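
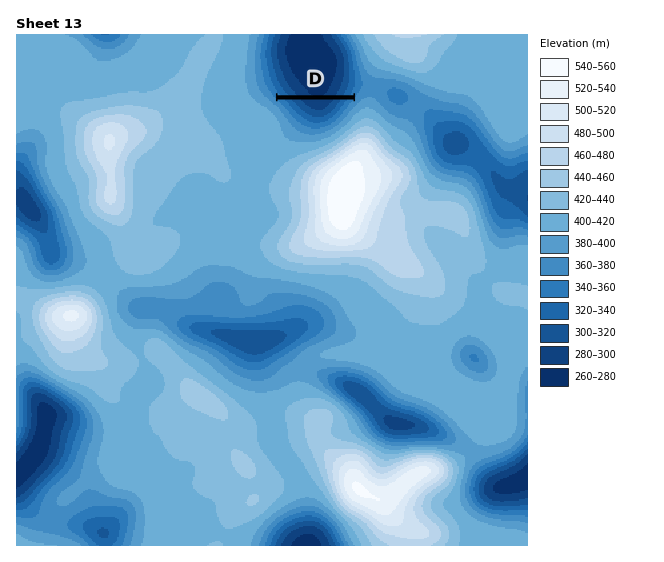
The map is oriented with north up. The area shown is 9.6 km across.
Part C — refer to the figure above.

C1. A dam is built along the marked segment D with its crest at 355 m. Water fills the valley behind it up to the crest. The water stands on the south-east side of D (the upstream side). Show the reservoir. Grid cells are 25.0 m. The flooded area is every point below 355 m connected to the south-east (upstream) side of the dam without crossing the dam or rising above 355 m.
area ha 45.7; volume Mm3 14.71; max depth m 72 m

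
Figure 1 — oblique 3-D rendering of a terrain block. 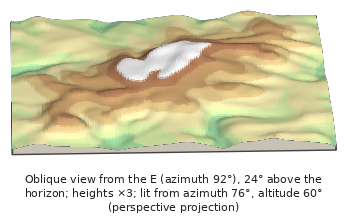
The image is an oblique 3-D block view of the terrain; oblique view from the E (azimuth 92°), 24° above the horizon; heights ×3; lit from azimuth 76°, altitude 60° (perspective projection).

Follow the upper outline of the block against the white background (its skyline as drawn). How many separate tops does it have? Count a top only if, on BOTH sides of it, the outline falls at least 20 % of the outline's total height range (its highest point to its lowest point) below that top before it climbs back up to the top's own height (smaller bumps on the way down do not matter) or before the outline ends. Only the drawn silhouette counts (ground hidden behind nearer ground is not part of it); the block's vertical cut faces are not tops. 0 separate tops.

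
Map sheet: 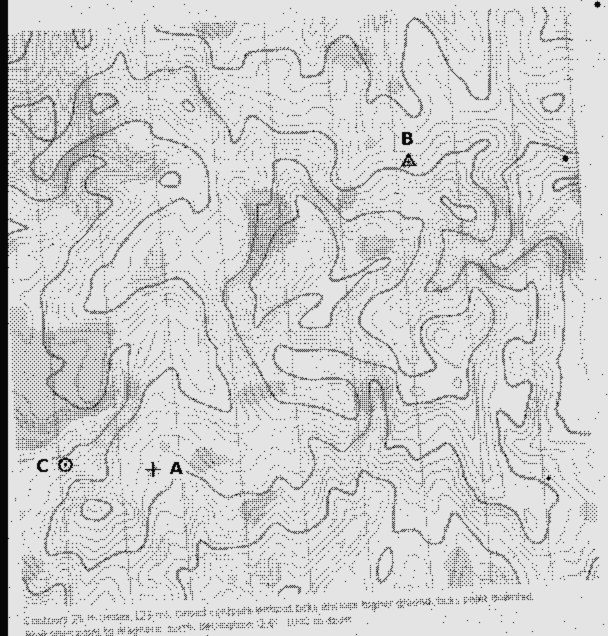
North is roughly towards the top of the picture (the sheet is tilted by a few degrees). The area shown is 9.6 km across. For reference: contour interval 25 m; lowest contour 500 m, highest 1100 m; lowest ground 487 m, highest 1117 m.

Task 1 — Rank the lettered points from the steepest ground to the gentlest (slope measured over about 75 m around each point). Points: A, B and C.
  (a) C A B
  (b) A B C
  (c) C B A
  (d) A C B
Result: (c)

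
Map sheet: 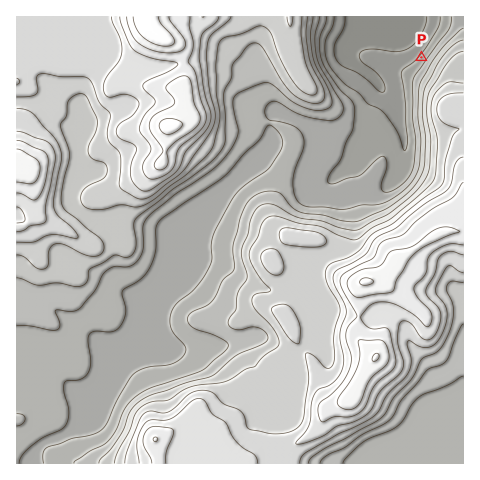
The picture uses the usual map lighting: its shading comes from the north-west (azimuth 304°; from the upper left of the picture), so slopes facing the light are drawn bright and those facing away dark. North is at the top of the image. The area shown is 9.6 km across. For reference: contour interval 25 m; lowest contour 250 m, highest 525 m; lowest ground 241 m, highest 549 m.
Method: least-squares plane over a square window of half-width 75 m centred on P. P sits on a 8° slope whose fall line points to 308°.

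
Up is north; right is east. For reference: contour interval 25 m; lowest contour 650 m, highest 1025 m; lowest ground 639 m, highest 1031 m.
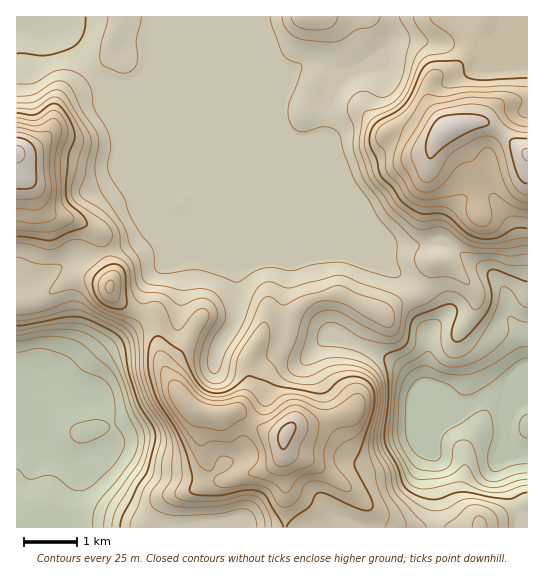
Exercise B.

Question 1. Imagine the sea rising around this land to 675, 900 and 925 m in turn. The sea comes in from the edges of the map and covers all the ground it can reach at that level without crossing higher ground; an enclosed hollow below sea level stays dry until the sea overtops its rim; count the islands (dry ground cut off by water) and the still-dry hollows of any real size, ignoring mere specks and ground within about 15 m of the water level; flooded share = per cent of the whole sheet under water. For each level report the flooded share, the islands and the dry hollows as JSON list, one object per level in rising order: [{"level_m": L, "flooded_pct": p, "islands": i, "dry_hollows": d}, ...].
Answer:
[{"level_m": 675, "flooded_pct": 12, "islands": 0, "dry_hollows": 0}, {"level_m": 900, "flooded_pct": 85, "islands": 2, "dry_hollows": 0}, {"level_m": 925, "flooded_pct": 89, "islands": 1, "dry_hollows": 0}]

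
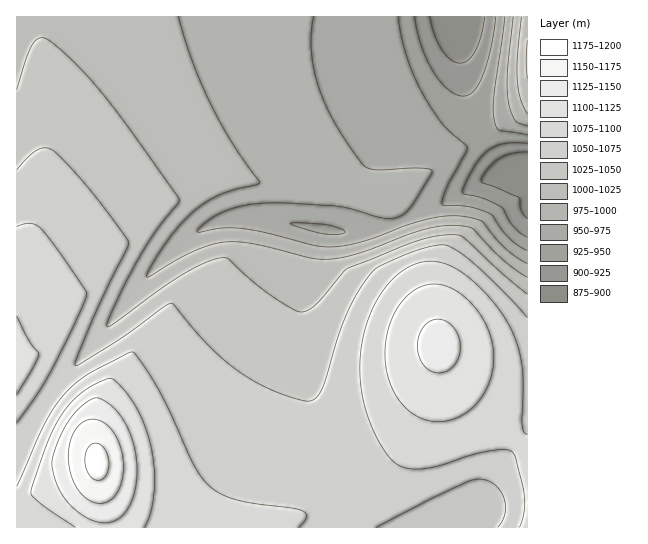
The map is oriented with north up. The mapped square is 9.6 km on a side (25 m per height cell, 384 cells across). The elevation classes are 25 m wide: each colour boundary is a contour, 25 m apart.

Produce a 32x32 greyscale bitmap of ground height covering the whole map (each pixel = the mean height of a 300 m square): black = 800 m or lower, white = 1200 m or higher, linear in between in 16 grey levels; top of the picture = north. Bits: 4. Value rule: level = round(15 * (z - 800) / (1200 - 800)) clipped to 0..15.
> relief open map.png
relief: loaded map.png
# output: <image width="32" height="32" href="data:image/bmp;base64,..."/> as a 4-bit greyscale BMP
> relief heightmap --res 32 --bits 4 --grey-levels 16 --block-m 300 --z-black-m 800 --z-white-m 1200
<image width="32" height="32" href="data:image/bmp;base64,Qk12AgAAAAAAAHYAAAAoAAAAIAAAACAAAAABAAQAAAAAAAACAAATCwAAEwsAABAAAAAAAAAAAAAAABEREQAiIiIAMzMzAERERABVVVUAZmZmAHd3dwCIiIgAmZmZAKqqqgC7u7sAzMzMAN3d3QDu7u4A////ALu8zMy7u6qqqqqqqZmZmZq7zN3cu7qqqqqqqqqpmZmavM3u3Lu6qqqqqqqqqqmZqqvN7ty7qqqqqqqqqqqqqqqrze7cu6qqqqqqqqqruqqqq83u3Luqqqqqqqqru7u7qqq93cy6qqqqqqqqq7u7u7qqrNzLuqqqqqmaqru7y7u6uqvMu6qqqqmZmaq7zMzLuruqq7uqqqmZmZmqu8zMy7q7qpqqqqqZmZmZqrvMzMu6u7qZqqqpmZmZmaq7zMzLuru6mZmqmZmZmZmau8zMy7q7u6mJmZmZmZiZmrvMzLupu7upiImZmZiIiZqrvMu6qbu6qpiImZmIiIiZqru7qpi7qqqYh4iYiIiIiJqqqpmHu6qqqYd3iIh3d3eImamYdqqqqpmYd3d3ZmZmZ3iIh2WqqqmZmId2ZmZmZndmd2ZUqqqZmZmId3d3d3d3dmVVRKqqmZmYiIiHd3d3d3dlRDOaqZmZiIiIh3d3d3d3ZlQzmZmZmYiIiHd3d3dmZmZVRJmZmZiIiId3d3d2ZmZmVVWZmZmIiIiHd3d3ZmZmZVVnmZmYiIiId3d3d2ZmZlVVZ5mZmIiIiHd3d3dmZmVVVWiJmYiIiId3d3d2ZmZlREVoiZiIiIiHd3d3dmZmZURFaIiIiIiIh3d3d3ZmZlRDNGiIiIiIiHd3d3d2ZmZUMzRn"/>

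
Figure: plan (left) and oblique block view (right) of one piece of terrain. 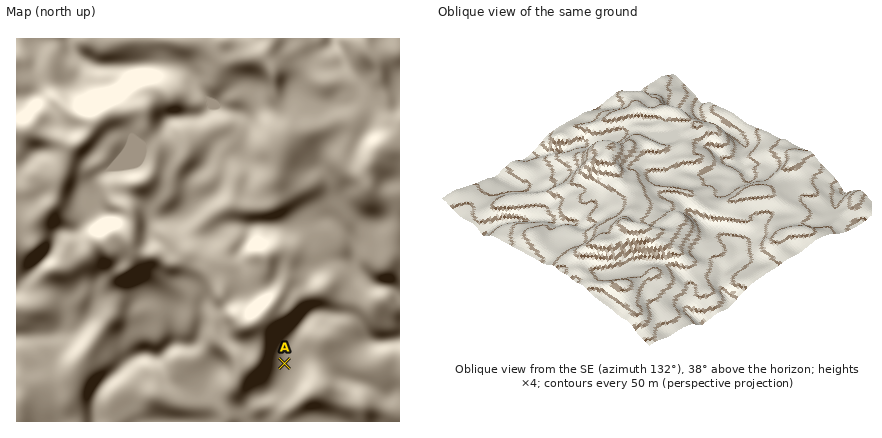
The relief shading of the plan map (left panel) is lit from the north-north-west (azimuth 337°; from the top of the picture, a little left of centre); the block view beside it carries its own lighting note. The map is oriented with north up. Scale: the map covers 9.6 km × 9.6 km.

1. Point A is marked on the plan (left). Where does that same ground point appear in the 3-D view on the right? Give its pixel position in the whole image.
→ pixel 622 269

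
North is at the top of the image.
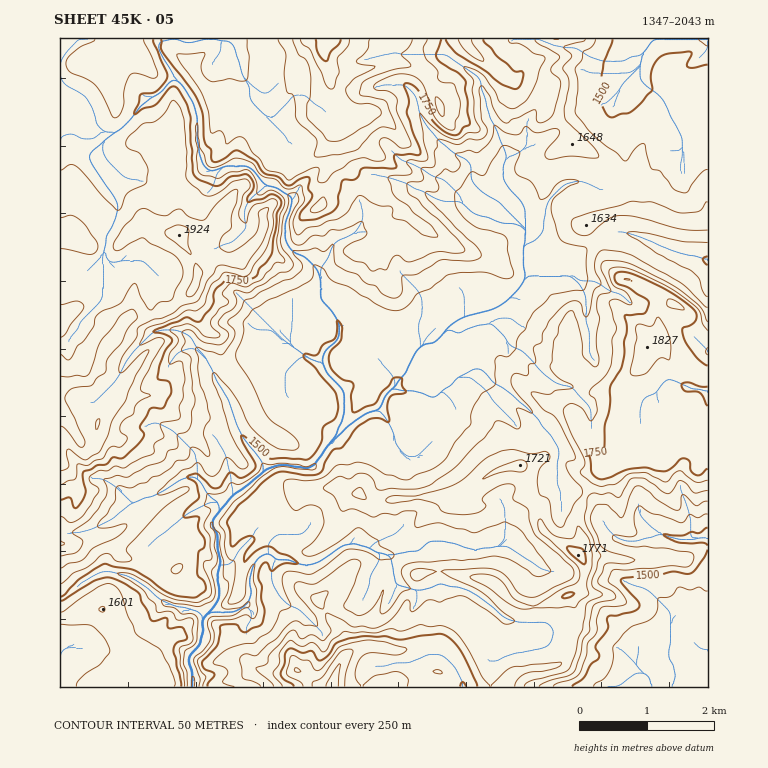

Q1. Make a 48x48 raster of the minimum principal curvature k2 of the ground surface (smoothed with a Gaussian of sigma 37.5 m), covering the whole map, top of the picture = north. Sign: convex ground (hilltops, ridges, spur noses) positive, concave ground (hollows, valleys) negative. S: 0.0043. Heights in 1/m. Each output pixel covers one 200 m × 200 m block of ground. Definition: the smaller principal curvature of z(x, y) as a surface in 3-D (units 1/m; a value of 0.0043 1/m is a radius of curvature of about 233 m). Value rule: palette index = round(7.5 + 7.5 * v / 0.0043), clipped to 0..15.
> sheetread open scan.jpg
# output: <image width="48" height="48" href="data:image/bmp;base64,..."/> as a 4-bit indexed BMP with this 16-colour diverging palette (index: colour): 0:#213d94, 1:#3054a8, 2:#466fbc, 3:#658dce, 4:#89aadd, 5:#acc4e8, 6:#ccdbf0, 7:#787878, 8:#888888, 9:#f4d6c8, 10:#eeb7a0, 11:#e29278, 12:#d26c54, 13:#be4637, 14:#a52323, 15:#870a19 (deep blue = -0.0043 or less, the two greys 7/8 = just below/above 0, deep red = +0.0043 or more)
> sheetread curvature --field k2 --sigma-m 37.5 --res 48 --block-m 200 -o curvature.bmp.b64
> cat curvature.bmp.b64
<image width="48" height="48" href="data:image/bmp;base64,Qk32BAAAAAAAAHYAAAAoAAAAMAAAADAAAAABAAQAAAAAAIAEAAATCwAAEwsAABAAAAAAAAAAlD0hAKhUMAC8b0YAzo1lAN2qiQDoxKwA8NvMAHh4eACIiIgAyNb0AKC37gB4kuIAVGzSADdGvgAjI6UAGQqHAFiIh3igJnZEM1aEV4dmdYR3MhI1Z3aGiGd3d3hwhld1WmKFVUVndmVXeIl1Z3d2eGd2eIdQJ3hWd3CHVWdmaEZ2VWd1Z3h3d2dnd3dZBGZmZGJWh2Z3lVd3d2dVVnd3d2Znd2dYCIVWVkNkQ1VlVod2ZmZ2ZmZ3d2h4d3QwAAEmZDVVZUZnaIdFZlV1NmZ3dyd4eFAmgGUoVYhmVzhHeFNmZnhld2Znd1BqgweHoiYWaGd3V1IzM0eFVUZjQzRmZ3YAAniHQFYlhkeIZlend3dmdlJGQ2ZVZWh0h3eIQUYSElJYdVRVVlVmZkWGSHd3lYhmZmd2gIRlh3dEV3ZWZWZnZGd2REZkRiJHh2Z4YGdnd2eGZmZ2Z3d2SFN1RnZFVWhUZ3dlYJh3d3Z2Z2Rnd3dnWFVjV1V3Vmh2VXd2Mih3d2Z2d4dWd2dnZmV0V0ZoNmd3RlRqJhBneHd4hHZWeHZWdnZVVkV1RnUSV2dBKDYGh1WGlmVmZmd2ZnVohkVzZ3FmZ3dnSDpAAAN2ZXZmV3Z4lmY3aHeWRyiEhnZlZ2YIiJBnd3d3dnhmV2NWV3dnd0d2Z3dVZnF4h4VGiGeHd2eHZkV0d3d3h3Z3VVRoZ1SHd3ZEaGd4d2Z1dVd0d3d3dnZ3d1d2d0d3d3hlVHh3d3hnRWd0Z3dndlVWhniHdld3d4hlh2Z3d3d1Z3dHd2ZnZnd1ZkZ3ZHh3d3dGeGd4d3dndlRWeGdVVlZ4N3NnVXd3d3SId3Z3h3dnVXeFZodXdnZ3UoYWJVZ3h2WId4dod3d2Z2hkd3h3dHZohClyR3V3d4ZXd3d3d3d2dnhkd3iHZnZmdhABZVV3d4hnd3d3d3d3d3hUdYeGVoZmeFiEZUVnd3dndmZ3d3d3dmhEZ2Vkgnd2V1dndYNWZ3Z3Zndnd3d3dlZFhCRocXd3Z2dohBRlZmZ2dpZnd3d2eHVFAmd1RHd3d3dmhjl2ZmV2d3R2ZmZ4Z3dUanVFdmZmZ3ZmZmlmdTV4eGd2Vnd3d3dWdVVmZGeEdWZnVmeGEVZIiHeHeHd3d3ZUZmZVZ4hkd2eXZ3RnCFZCV3d4hmd3d3aFRVVnd3Z3V4Z3V3J4B2ZnVnd4dWZ3d2eIZmeHeHZ3V3Z2V4B4MHl3V3h2Vnd3d2hnd4h3Z2d2d3d4ZIUEAEZ2Z3U0Znd3d2d2Znd3aHd3d3d1U3oAVSdWdkNlVmd3d3d2dnZ3aHdnd3d3AgAJd1R1RXUlSFZnd2Zmhnd3d3dmh3eHCGR3dmdnaCV1U2ZmZ3d3dXd3d2ZmeHeGBnV3dlaHZEljFkc2VFiGZnd3d3hWNYeGCHd3ZXd3dmZQl3UnSEZ2Z3d3d4hYgmeFF3h3Zod3iWUXh2B3VoVmd3d3d4ZnhjSQZ3d3dnZ1V3cXiXB4dYdnd3d3iGZ3dXMid3d3dmd1MTJGeFF4dphnd3d3eHh4d4cXd3d3dlZ2d2VnZQV3hkRXd3eHeHiHd4F4d3d3ZldVVWZlMndneIdmd3eIdXd3d1JUVnd3ZmiGd3h3OGVlUxNWZ4ZkVA=="/>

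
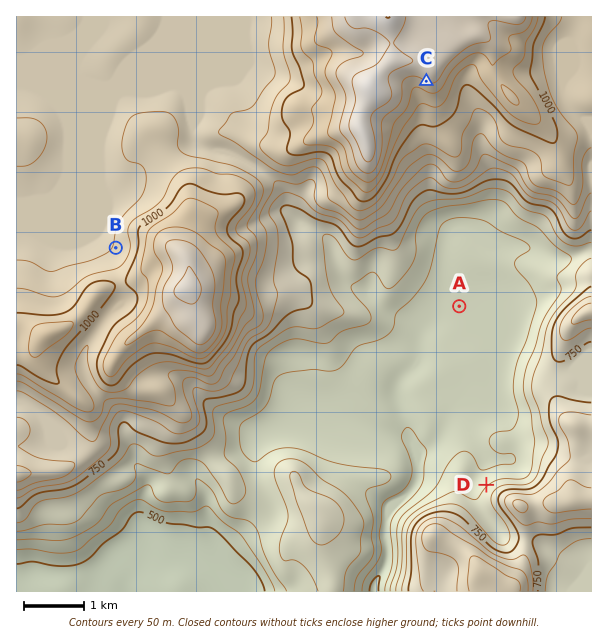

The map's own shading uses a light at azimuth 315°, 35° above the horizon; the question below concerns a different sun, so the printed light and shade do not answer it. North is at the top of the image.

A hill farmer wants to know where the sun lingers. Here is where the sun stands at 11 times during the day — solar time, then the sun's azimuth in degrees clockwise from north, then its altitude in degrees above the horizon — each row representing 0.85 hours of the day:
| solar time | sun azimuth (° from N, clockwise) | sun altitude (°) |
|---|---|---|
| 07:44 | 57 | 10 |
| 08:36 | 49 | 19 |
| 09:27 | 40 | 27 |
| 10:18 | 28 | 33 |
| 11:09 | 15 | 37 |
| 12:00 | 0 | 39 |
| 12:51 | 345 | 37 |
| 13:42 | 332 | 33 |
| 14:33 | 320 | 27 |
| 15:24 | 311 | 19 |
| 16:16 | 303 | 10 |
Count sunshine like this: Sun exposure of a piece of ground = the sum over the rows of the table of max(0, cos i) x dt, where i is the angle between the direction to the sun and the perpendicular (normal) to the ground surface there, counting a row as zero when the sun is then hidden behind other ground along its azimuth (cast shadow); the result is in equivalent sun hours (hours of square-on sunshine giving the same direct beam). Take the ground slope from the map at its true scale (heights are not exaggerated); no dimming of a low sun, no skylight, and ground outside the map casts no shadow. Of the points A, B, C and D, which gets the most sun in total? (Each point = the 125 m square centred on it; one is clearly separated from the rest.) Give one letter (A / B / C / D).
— D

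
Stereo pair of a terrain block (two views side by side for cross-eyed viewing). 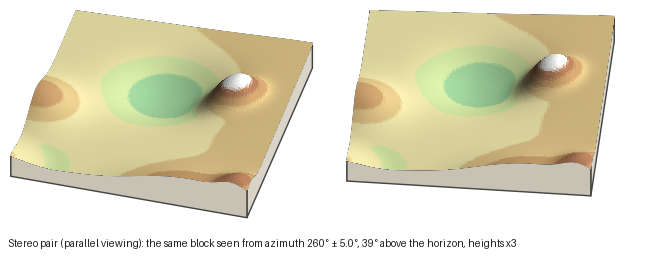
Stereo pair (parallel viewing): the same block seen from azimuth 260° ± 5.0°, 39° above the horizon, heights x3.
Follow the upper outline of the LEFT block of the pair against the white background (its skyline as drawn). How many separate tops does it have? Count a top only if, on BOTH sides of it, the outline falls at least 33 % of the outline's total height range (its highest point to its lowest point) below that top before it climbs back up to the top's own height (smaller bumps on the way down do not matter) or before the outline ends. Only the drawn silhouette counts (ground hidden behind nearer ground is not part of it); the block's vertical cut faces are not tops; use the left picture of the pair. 0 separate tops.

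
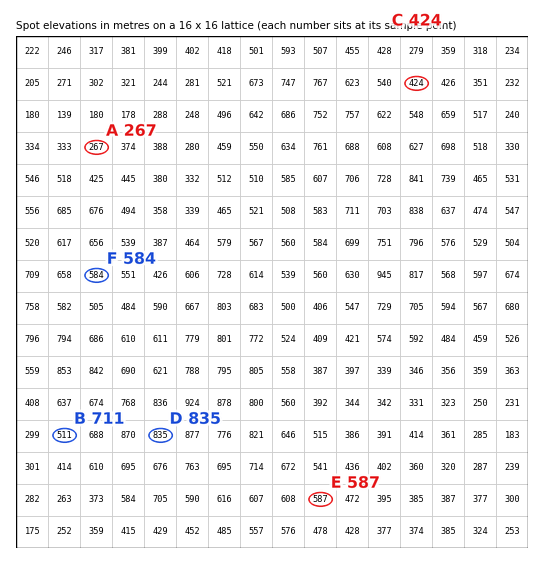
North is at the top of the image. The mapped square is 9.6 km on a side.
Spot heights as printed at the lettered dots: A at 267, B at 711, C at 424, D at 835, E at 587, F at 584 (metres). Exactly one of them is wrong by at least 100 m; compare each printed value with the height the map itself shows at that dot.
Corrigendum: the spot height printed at B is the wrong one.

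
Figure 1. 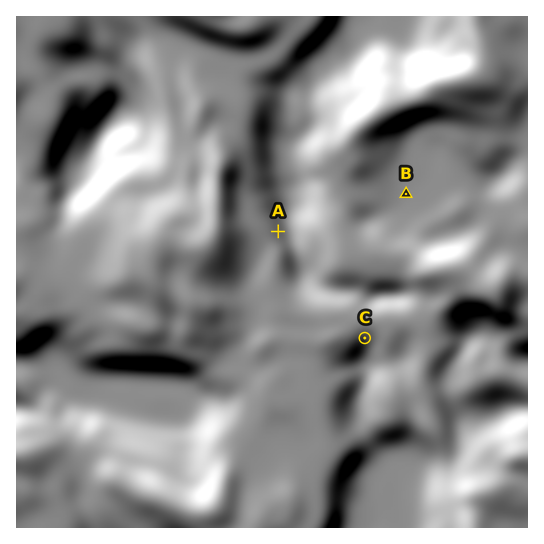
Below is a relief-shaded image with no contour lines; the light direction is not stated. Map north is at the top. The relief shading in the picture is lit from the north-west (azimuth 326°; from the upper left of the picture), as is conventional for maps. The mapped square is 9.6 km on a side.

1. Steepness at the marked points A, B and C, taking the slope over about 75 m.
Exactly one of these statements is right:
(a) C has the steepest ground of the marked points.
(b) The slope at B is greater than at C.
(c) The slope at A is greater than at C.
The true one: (c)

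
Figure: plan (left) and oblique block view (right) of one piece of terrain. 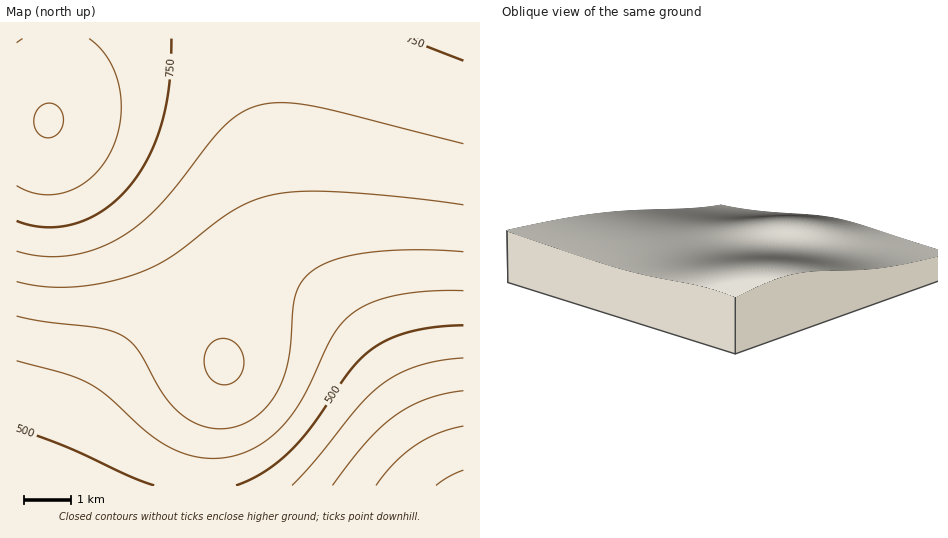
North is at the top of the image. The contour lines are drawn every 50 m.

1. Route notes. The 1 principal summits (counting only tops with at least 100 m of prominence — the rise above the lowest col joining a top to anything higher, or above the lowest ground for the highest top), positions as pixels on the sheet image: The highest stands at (48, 120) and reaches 853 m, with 566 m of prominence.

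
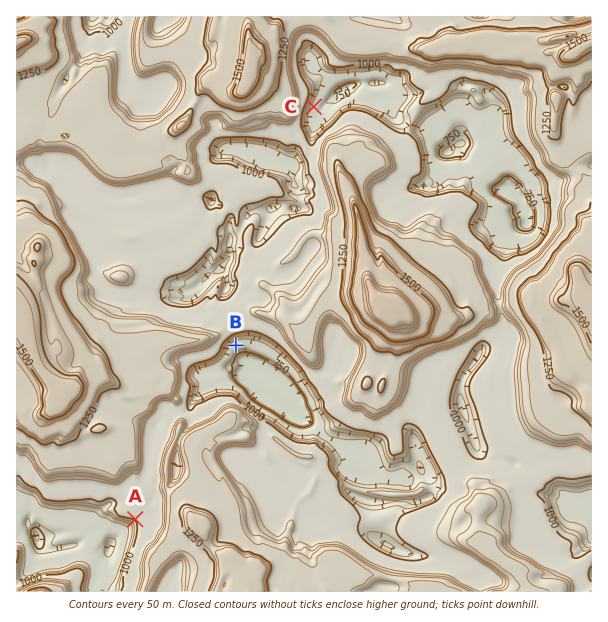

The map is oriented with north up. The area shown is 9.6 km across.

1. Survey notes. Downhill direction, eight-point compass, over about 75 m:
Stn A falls SW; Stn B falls SE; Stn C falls SE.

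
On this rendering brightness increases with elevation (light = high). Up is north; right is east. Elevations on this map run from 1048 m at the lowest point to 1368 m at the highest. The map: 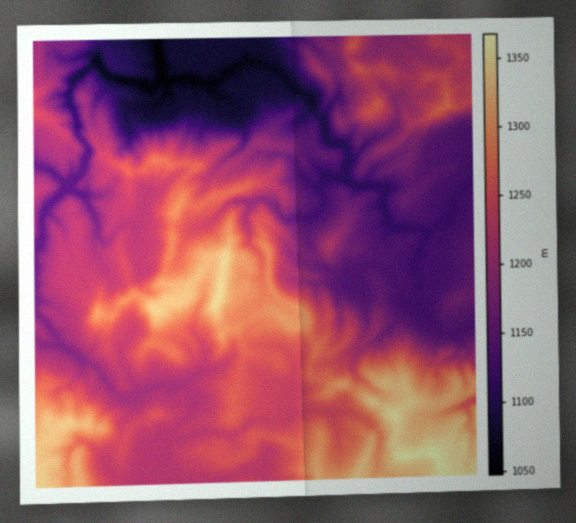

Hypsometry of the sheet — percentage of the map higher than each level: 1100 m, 92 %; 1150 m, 76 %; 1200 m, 60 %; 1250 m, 29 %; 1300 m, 10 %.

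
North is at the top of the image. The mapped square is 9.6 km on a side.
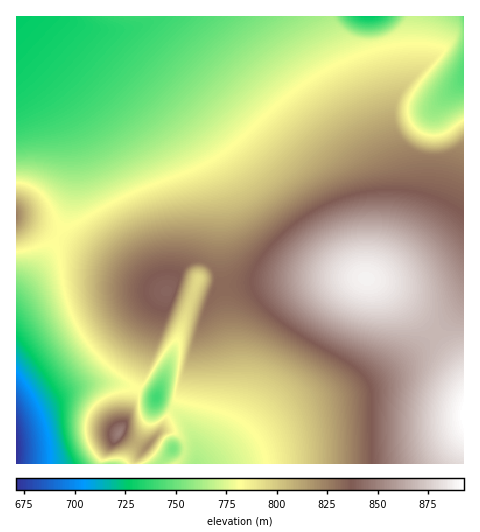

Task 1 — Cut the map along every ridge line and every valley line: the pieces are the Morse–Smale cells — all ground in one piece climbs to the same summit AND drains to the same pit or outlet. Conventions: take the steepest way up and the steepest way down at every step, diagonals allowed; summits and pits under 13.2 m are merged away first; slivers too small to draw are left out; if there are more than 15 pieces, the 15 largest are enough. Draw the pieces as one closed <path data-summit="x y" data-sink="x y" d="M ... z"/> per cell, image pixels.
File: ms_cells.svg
<path data-summit="367 278" data-sink="17 17" d="M330 16l-179 0-2 5-6 4-23 5-19 0-28-6 64 56 27 28 19 22 17 25 11 21 8 28 2 66 3 17 88-9 55 0 5-5 9-20 12-42 2-18-1-21-60-141z"/><path data-summit="463 414" data-sink="17 17" d="M150 16l-134 1 0 46 26 26 14 19 10 21 6 21 0 45-13 41 102 54 6 1 11-20 9-9 6-2 9 0 11 6 6 11-1 9 5 1-4-83-8-28-11-21-17-25-19-22-83-79-11-8 24 8 26 1 23-5 6-4z"/><path data-summit="367 278" data-sink="173 449" d="M361 277l-66 3-70 6-1 1 3 39 7 36 0 26-7 26-14 25-14 15-2 10 14 0 10-5 55-38 30-17 42-12 27-13 25-17 35-28-43-42-21-12z"/><path data-summit="367 278" data-sink="463 74" d="M463 16l-51 1 0 37 2 20-18 22-4 13 0 20 12 43 0 21-6 30-10 25-10 19-10 11 30 19 37 36 29-28z"/><path data-summit="463 414" data-sink="17 451" d="M59 235l-19 30-24 28 1 122 54-27 17-4 21-2 28 6 11-28 19-68-30-14z"/><path data-summit="463 414" data-sink="173 449" d="M435 334l-35 28-25 17-27 13-42 12-21 11-55 39-18 9 251 1 1-95z"/><path data-summit="119 433" data-sink="17 451" d="M109 382l-21 2-17 4-35 19-18 7-2 2 0 47 118 1 4-9 8-7-24-13-2-4 7-13 10-29z"/><path data-summit="17 215" data-sink="17 17" d="M17 64l-1 153 43 18 9-25 5-23 0-29-2-14-8-24-10-16-11-15z"/><path data-summit="367 278" data-sink="369 17" d="M411 16l-80 1 3 14 60 141 1 21-3 24-11 36-9 21 9-12 14-32 9-37 0-21-12-43 0-20 4-13 18-22z"/><path data-summit="463 414" data-sink="173 449" d="M223 287l-6 0-5 10-33 99-7 13 13 12 8 14 4 24 2-5 21-26 7-14 7-26 0-26-6-28z"/><path data-summit="463 414" data-sink="157 397" d="M175 290l-7 0-3 3-14 55-14 40 17 7 4 6 14 8 7-13 31-91-1-3z"/><path data-summit="119 433" data-sink="157 397" d="M138 388l-18 45 26 15 15-17 11-21-14-9-4-6z"/><path data-summit="17 215" data-sink="17 451" d="M17 218l0 74 23-27 18-28-9-6z"/><path data-summit="119 433" data-sink="173 449" d="M173 409l-12 22-23 24-2 9 24 0 13-15 15 3 9 8 0-13-4-12-8-14z"/><path data-summit="463 414" data-sink="17 451" d="M202 260l-15 2-9 9-9 19 41 12 9-18 0-7-6-11z"/>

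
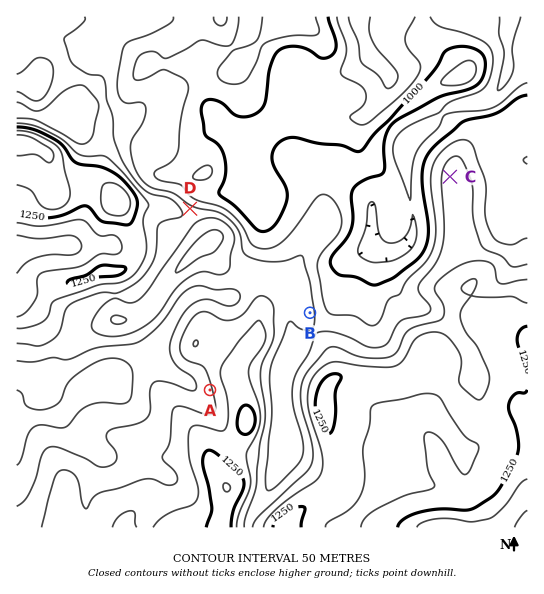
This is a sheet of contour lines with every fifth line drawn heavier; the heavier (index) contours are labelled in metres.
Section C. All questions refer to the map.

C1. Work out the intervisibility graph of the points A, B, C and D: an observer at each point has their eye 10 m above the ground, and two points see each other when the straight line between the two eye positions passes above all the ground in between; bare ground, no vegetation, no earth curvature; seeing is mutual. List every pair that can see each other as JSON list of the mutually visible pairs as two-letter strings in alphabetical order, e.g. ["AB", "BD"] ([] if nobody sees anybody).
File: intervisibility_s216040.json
["BC", "CD"]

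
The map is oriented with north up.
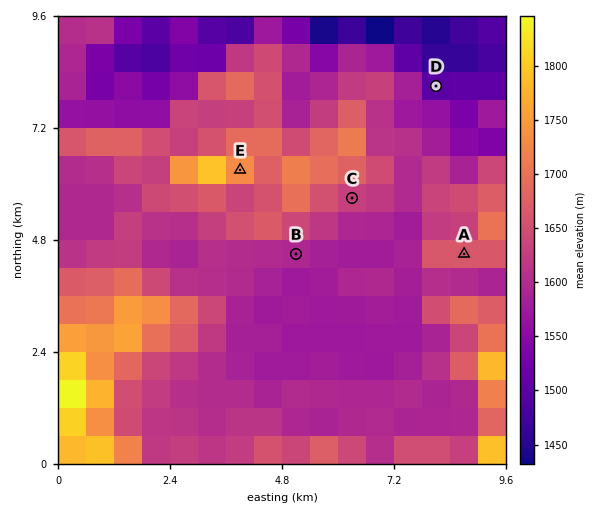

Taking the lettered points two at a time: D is below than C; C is above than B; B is below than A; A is below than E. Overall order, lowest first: D B C A E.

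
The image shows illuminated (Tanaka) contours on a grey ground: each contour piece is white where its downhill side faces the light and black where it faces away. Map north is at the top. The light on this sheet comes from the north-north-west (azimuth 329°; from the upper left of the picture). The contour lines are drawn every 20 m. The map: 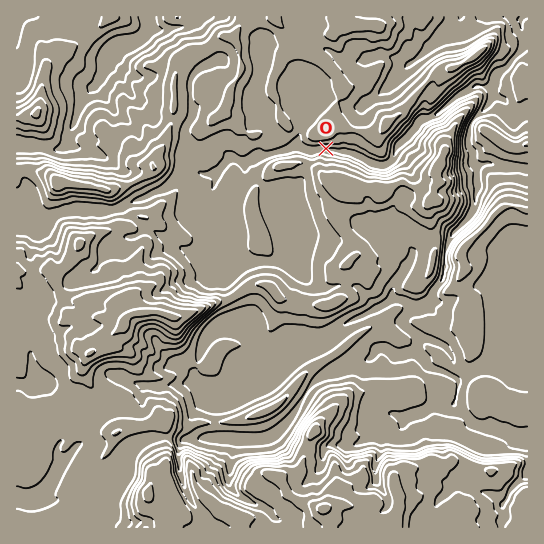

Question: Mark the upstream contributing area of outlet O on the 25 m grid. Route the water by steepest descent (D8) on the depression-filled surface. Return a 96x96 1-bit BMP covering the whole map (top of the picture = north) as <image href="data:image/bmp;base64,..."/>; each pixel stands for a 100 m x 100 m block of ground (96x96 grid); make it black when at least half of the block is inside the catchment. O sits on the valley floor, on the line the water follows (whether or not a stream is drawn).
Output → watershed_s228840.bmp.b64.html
<image width="96" height="96" href="data:image/bmp;base64,Qk2+BAAAAAAAAD4AAAAoAAAAYAAAAGAAAAABAAEAAAAAAIAEAAATCwAAEwsAAAIAAAAAAAAA////AAAAAAAAAAAAAAAAAAAAAAAAAAAAAAAAAAAAAAAAAAAAAAAAAAAAAAAAAAAAAAAAAAAAAAAAAAAAAAAAAAAAAAAAAAAAAAAAAAAAAAAAAAAAAAAAAAAAAAAAAAAAAAAAAAAAAAAAAAAAAAAAAAAAAAAAAAAAAAAAAAAAAAAAAAAAAAAAAAAAAAAAAAAAAAAAAAAAAAAAAAAAAAAAAAAAAAAAAAAAAAAAAAAAAAAAAAAAAAAAAAAAAAAAAAAAAAAAAAAAAAAAAAAAAAAAAAAAAAAAAAAAAAAAAAAAAAAAAAAAAAAAAAAAAAAAAAAAAAAAAAAAAAAAAAAAAAAAAAAAAAAAAAAAAAAAAAAAAAAAAAAAAAAAAAAAAAAAAAAAAAAAAAAAAAAAAAAAAAAAAAAAAAAAAAAAAAAAAAAAAAAAAAAAAAAAAAAAAAAAAAAAAAAAAAAAAAAAAAAAAAAAAAAAAAAAAAAAAAAAAAAAAAAAAAAAAAAAAAAAAAAAAAAAAAAAAAAAAAAAAAAAAAAAAAAAAAAAAAAAAAAAAAAAAAAAAAAAAAAAAAAAAAAAAAAAAAAAAAAAAAAAAAAAAAAAAAAAAAAAAAAAAAAAAAAAAAAAAAAAAAAAAAAAAAAAAAAAAAAAAAAAAAAAAAf/gAAAAAAAAAAAAAf/8AAAAAAAAAAAH////gAf8AAAAAAAf////4B//AAAAAAA/////8D//AAAAAAA//////H//AAAAAAB/////////AAAAAAB/////////AAAAAB9/////////AAAAAD//////////AAAAAD//////////gAAAAD//////////wAAAAD//////////wAAAAD//////////gAAAAD//////////gAAAAD//////////AAAAAD/////////+AAAAAD/////////8AAAAAD/////////8AAAAAD/////////8AAAAAD/////////8AAAAAD/////////8AAAAAD/////////+AAAAAD//z//////+AAAAAD/4Af/////+AAAAAD+AAH/////wAAAAAD8AAB/////gAAAAADAAAA/////gAAAAAAAAAA/////gAAAAAAAAAA/////wAAAAAAAAAAf////wAAAAAAAAAAP////wAAAAAAAAAAP////wAAAAAAAAAAP////wAAAAAAAAAAH////wAAAAAAAAAAH////4AAAAAAAAAAH////4AAAAAAAAAAH////8AAAAAAAAAAH////8AAAAAAAAAAD////8AAAAAAAAAAD////+AAAAAAAAAAD////+AAAAAAAAAAD////+AAAAAAAAAAD////+AAAAAAAAAAD////8AAAAAAAAAAD////8AAAAAAAAAAD////4AAAAAAAAAAB////wAAAAAAAAAAB////AAAAAAAAAAAAP//8AAAAAAAAAAAAD//gAAAAAAAAAAAAB//gAAAAAAAAAAAAAH/gAAAAAAAAAAAAAD/AAAAAAAAAAAAAAD+AAAAAAAAAAAAAAB8AAAAAAAA="/>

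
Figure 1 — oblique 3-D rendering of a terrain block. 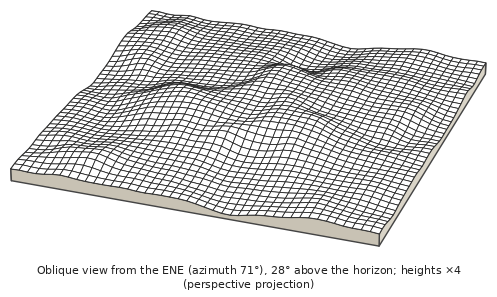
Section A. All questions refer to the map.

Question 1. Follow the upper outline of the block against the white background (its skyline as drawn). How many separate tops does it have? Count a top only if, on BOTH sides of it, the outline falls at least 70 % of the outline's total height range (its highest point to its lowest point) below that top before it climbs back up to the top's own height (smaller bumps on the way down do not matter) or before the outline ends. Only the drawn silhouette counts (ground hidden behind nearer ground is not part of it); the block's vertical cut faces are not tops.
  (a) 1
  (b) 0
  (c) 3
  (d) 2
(b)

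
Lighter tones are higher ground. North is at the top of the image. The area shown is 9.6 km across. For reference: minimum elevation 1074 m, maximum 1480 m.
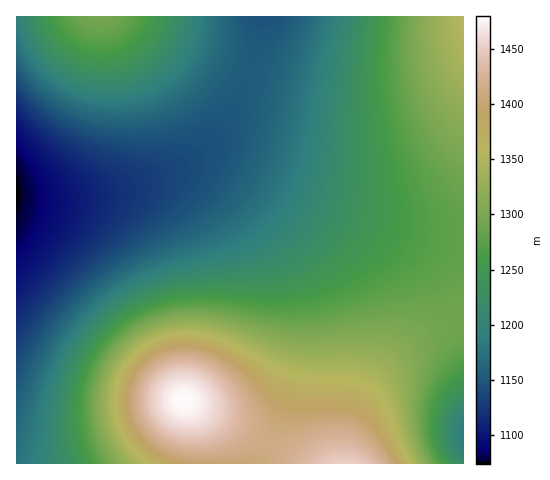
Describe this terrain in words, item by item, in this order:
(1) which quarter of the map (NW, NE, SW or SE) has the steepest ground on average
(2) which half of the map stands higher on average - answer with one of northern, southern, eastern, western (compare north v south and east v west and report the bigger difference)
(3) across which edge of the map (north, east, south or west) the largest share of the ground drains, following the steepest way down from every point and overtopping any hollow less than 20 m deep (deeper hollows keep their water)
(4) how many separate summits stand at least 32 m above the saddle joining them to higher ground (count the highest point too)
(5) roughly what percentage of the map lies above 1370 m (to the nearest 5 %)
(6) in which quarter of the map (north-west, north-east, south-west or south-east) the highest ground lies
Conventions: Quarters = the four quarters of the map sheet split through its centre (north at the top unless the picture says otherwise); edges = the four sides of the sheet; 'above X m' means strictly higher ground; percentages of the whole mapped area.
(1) The steepest ground, on average, is in the south-west quarter.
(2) Taken as a whole, the southern half is higher than the northern.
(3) Most of the ground drains across the western edge.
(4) There are 4 summits with 32 m or more of prominence.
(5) Ground above 1370 m makes up about 15 % of the sheet.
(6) The highest ground is in the south-west quarter.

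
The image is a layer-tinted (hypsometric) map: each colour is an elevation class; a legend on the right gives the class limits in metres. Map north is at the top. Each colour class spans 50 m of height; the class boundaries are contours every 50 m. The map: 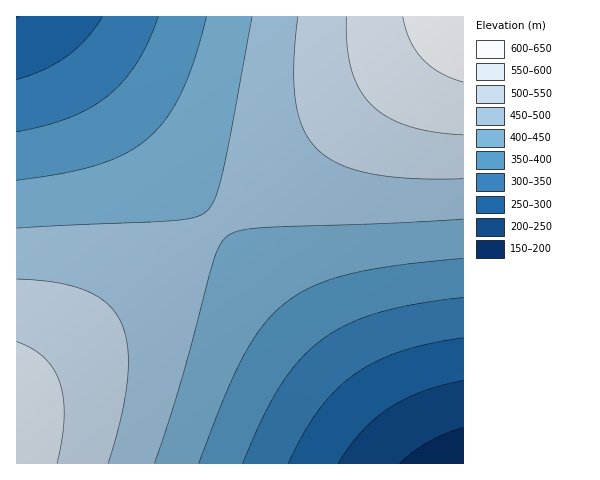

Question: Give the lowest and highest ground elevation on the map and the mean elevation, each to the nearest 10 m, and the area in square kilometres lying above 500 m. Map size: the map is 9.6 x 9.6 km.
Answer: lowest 170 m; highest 640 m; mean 430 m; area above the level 20.3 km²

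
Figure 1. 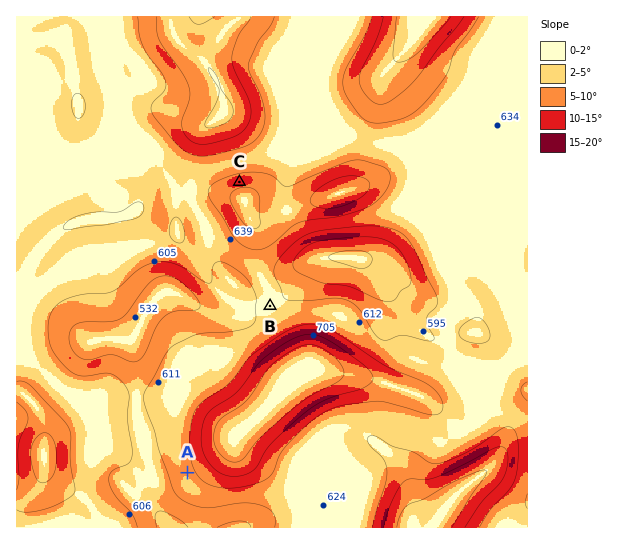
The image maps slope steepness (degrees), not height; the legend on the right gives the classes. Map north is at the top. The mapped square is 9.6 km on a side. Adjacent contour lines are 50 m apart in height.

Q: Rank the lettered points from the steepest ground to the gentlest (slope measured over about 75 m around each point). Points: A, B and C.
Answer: C A B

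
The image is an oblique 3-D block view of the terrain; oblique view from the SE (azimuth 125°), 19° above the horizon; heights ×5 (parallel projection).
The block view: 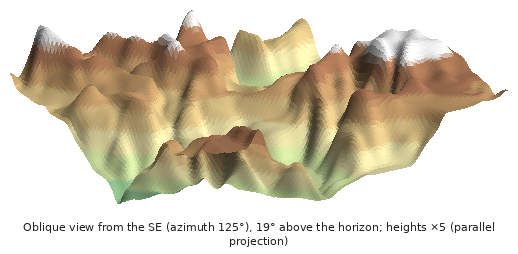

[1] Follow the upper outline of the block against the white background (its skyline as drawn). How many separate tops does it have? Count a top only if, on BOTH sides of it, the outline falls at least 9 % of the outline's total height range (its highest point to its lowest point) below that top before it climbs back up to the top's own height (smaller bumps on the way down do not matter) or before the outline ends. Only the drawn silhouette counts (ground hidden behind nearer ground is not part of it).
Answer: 7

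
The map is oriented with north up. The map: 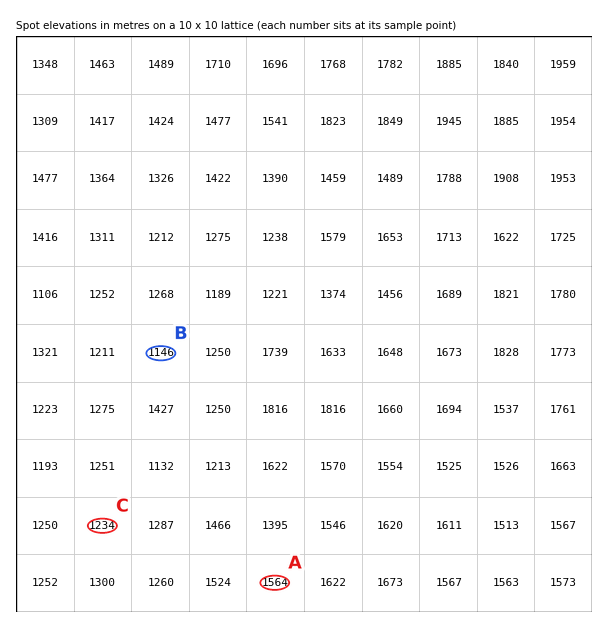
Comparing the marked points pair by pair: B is lower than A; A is higher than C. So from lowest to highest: B C A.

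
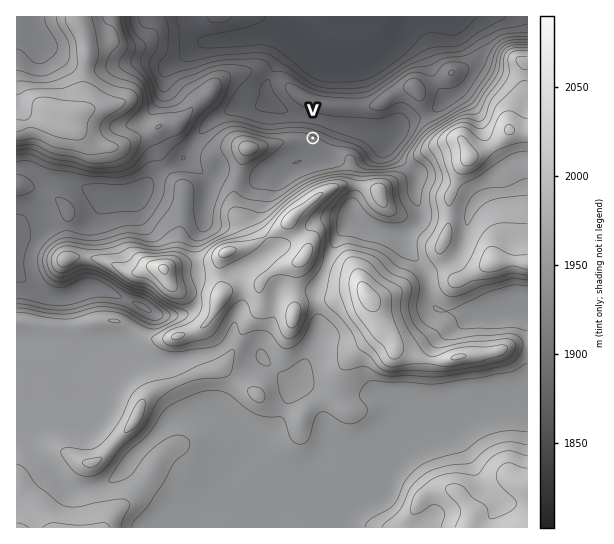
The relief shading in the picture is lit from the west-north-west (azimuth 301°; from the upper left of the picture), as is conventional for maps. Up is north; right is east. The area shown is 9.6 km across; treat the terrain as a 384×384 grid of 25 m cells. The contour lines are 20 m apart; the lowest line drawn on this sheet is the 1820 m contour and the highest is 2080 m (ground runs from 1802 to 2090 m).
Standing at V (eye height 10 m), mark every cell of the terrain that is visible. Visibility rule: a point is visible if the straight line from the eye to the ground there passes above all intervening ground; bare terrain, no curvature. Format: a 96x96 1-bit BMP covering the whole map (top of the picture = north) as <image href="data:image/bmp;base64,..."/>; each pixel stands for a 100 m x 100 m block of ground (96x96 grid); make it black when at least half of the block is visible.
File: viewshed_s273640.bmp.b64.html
<image width="96" height="96" href="data:image/bmp;base64,Qk2+BAAAAAAAAD4AAAAoAAAAYAAAAGAAAAABAAEAAAAAAIAEAAATCwAAEwsAAAIAAAAAAAAA////AAAAAAAAAAAAAAAAAAAAAAAAAAAAAAAAAAAAAAAAAAAAAAAAAAAAAAAAAAAAAAAAAAAAAAAAAAAAAAAAAAAAAAAAAAAAAAAAAAAAAAAAAAAAAAAAAAAAAAAAAAAAAAAAAAAAAAAAAAAAAAAAAAAAAAAAAAAAAAAAAAAAAAAAAAAAAAAAAAAAAAAAAAAAAAAAAAAAAAAAAAAAAAAAAAAAAAAAAAAAAAAAAAAAAAAAAAAAAAAAAAAAAAAAAAAAAAAAAAAAAAAAAAAAAAAAAAAAAAAAAAAAAAAAAAAAAAAAAAAAAAAAAAAAAAAAAAAAAAAAAAAAAAAAAAAAAAAAAAAAAAAAAAAAAAAAAAAAAAAAAAAAAAAAAAAAAAAAAAAAAAAAAAAAAAAAAAAAAAAAAAAAAAAAAAAAAAAAAAAAAAAAAAAAAAAAAAAAAAAAAAAAAAAAAAAAAAAAAAAAAAAAAAAAAAAAAAAAAAAAAAAAAAAAAAAAAAAAAAAAAAAAAAAAAAAAAAAAAAAAAAAAAAAAAAAAAAAAAAAAAAAAAAAAAAAAAAAAAAAAAAAAAAAAAAAAAAAAAAAAAAAAAAAAAAAAAAAAAAAAAAAAAAAAAAAAAAAAAAAAAAAAAAAAAAAAAAAAAAAAAAAAAAAAAAAAAAAAAAAAAAAAAAAAAAAAAAAAAAAAAAAAAAAAAAAAAAAAAAAAAAAAAAAAAAAAAAAAAAAAAAAAAAAAAAAGAAAAAAAAAAAAAAAGAAAAAAAAAAAAAAAHAAAAAAAAAAAAAAAPAAAAAAAAAAAAAAA/AAAAAAAAAAAAcOD/AAAAAAAAAAAAf+P/AAAAAAAAAAAAAC/8B8AAAAAAAAAAAAQAB/gAAAAAAAAAAAAAAPwAAAAAAAAAAAAAAD4AAAAAAAAAAAAAAB4AAAAAAAAAAAAAAB8AAAAAAAAAAAAAAD/AAAAAAAAAAAAAAH/wAAAAAAAAAAAAAP/4AAAAAAAAAAAAAP/8AAABgAAAAAAAAP//AAABgAAAAAAAAH//wCADwAAAAAAAAH//+HgHwAAAAAAAAD////wHwAAAAAAAAD////8P4AAAAAAAAB///wPf8AAAAAAAAA///gH/8AAAAAAAAA///gH/+AAAAAAAAA///gP/8AAAAAAAAA///gf/8AAAAAAAAB//////4AAAAAAAAB8/////4AAADAAAADgH////4AAAH8AHAGAB////4AAAD/gDwAAH////8AAAD/wB/wA/////8HAAB/8Af//////4//AAA/8AP//////wP/AAAQ+AH//+AD/wH/AAAAeAD//8AB/wB/gAAAcAB//wAA/gA/wAAAcAB//AAAfAAfwABwYAA/+AAAPAAP4AB/gAAf8AAAGAAP4AB+AAAB8AAACAAH4AB+AAAAMAAAAAAH4AB/AAAAAAAAAgADwAB/gAAAAAAAAYADgAB/gAAAAAAAAYABAAB/gAAAAAAAAcAAAAB7gAAAAAAAAeAAAADzgAAAAAAAAfgAAADzgAAPgA4AA/8AAAD7wAD/4H+Hx//AA="/>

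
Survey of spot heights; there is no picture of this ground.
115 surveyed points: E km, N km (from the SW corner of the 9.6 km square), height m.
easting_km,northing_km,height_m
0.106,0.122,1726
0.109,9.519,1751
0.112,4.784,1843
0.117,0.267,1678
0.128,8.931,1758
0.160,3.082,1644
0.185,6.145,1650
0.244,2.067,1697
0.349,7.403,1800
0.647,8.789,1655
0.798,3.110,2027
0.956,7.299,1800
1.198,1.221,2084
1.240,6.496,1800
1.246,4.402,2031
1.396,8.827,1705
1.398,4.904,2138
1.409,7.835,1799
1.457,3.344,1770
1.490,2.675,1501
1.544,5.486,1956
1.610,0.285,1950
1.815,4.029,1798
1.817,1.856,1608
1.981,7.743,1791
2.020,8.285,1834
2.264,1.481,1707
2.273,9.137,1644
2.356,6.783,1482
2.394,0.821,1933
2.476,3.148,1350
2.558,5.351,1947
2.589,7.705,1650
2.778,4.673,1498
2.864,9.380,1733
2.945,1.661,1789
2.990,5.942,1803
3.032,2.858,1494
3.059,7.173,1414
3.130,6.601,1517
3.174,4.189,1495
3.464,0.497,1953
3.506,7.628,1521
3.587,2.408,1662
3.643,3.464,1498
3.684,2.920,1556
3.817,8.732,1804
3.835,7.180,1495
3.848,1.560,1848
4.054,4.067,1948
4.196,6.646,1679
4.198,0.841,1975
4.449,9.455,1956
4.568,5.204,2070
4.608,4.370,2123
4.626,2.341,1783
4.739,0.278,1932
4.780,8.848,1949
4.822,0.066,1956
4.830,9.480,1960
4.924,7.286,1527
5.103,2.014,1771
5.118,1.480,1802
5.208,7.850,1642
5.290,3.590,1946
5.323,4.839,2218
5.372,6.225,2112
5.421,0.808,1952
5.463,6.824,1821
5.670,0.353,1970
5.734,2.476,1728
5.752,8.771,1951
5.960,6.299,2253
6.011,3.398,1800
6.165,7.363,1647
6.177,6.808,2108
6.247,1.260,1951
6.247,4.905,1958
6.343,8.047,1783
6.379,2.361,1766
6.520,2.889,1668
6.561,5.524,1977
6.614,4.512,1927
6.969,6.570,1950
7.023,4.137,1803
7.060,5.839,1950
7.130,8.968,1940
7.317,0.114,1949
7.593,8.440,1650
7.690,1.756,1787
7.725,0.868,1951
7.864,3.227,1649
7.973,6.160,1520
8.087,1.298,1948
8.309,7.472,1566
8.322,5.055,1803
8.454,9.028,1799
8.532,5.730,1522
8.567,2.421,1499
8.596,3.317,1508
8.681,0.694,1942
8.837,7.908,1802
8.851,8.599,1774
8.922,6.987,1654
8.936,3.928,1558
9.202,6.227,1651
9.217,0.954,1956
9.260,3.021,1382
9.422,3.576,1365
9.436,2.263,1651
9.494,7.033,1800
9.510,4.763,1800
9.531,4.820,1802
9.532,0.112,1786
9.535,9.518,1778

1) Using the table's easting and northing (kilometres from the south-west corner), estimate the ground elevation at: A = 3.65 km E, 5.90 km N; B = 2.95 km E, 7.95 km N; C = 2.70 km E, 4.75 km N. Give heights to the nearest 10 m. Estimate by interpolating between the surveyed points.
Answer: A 1790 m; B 1630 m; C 1530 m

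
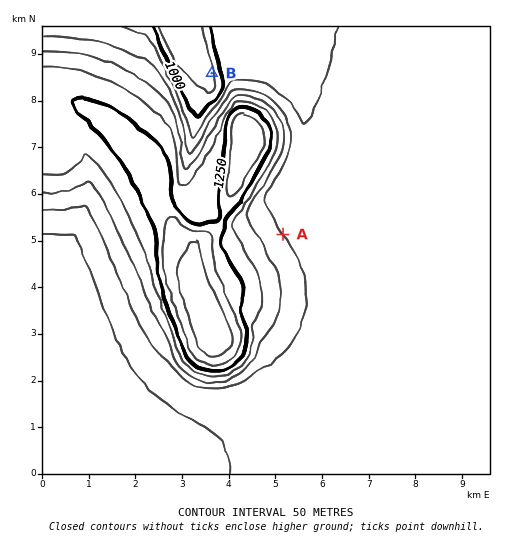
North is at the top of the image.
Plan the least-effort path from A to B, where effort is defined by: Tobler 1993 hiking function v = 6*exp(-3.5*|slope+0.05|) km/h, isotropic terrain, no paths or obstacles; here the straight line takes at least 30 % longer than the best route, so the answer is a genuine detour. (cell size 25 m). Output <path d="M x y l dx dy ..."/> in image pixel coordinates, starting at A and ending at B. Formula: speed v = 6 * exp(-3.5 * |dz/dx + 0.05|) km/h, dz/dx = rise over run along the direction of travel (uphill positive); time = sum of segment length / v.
<path d="M283 234l0-58 7-14 0-35-11-21-14-14-25-13-3 0-2-1-10 0-10-5-3 0"/>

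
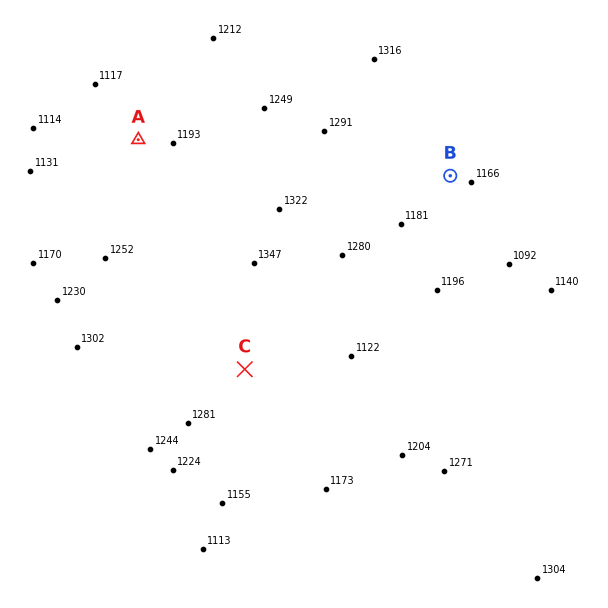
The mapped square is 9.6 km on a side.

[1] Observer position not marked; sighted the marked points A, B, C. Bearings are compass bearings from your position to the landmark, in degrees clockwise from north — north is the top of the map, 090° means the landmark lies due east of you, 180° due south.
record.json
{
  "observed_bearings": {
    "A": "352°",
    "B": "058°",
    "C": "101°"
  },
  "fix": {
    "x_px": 168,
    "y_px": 353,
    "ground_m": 1290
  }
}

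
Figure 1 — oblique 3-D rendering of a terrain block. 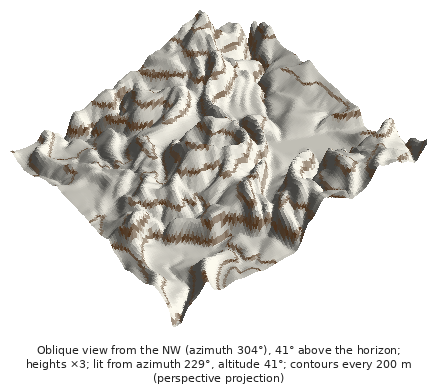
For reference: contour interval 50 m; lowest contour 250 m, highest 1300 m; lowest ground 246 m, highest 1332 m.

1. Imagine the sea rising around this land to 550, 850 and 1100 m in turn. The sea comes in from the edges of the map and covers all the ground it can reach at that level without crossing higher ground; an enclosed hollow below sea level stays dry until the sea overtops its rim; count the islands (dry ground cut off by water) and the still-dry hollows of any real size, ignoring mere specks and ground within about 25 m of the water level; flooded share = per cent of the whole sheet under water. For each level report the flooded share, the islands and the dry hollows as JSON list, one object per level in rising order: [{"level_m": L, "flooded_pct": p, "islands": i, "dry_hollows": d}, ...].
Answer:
[{"level_m": 550, "flooded_pct": 14, "islands": 0, "dry_hollows": 0}, {"level_m": 850, "flooded_pct": 71, "islands": 2, "dry_hollows": 0}, {"level_m": 1100, "flooded_pct": 92, "islands": 2, "dry_hollows": 0}]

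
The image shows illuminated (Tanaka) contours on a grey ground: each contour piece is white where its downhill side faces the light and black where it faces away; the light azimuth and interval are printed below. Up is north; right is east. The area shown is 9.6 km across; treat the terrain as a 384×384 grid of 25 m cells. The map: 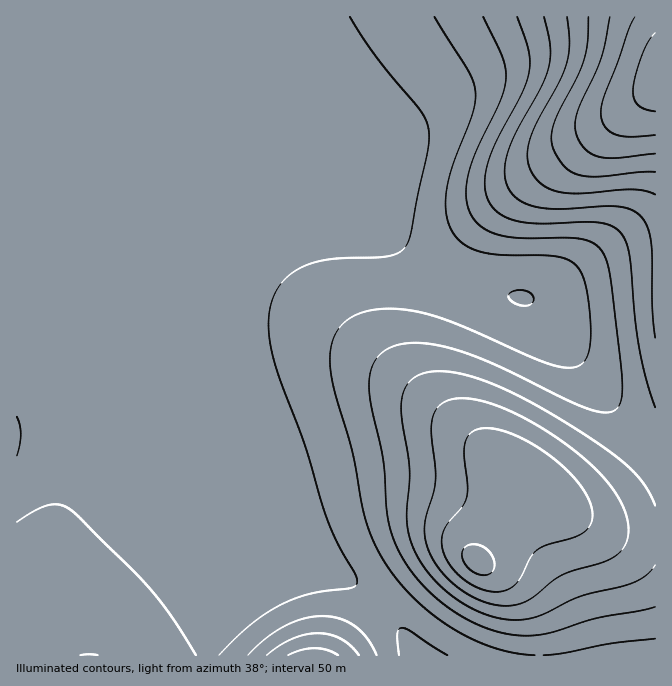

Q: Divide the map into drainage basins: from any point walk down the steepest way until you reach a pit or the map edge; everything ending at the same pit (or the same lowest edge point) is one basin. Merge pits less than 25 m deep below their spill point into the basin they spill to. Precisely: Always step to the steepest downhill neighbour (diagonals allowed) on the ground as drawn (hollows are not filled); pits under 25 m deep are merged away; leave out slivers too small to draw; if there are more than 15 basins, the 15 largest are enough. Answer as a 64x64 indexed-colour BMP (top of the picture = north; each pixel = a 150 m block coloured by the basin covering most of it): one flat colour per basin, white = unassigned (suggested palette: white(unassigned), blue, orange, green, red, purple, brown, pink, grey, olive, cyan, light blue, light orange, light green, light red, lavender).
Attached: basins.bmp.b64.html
<image width="64" height="64" href="data:image/bmp;base64,Qk12CAAAAAAAAHYAAAAoAAAAQAAAAEAAAAABAAQAAAAAAAAIAAATCwAAEwsAABAAAAAAAAAA////ALR3HwAOf/8ALKAsACgn1gC9Z5QAS1aMAMJ34wB/f38AIr28AM++FwDox64AeLv/AIrfmACWmP8A1bDFABERERERERERERERERERERESIiIiIiIiIiIiIiIiIiIiERERERERERERERERERERERIiIiIiIiIiIiIiIiIiIiIRERERERERERERERERERERESIiIiIiIiIiIiIiIiIiIhEREREREREREREREREREREREiIiIiIiIiIiIiIiIiIiERERERERERERERERERERERERIiIiIiIiIiIiIiIiIiIRERERERERERERERERERERERESIiIiIiIiIiIiIiIiIhEREREREREREREREREREREREREiIiIiIiIiIiIiIiIiERERERERERERERERERERERERERIiIiIiIiIiIiIiIiIhERERERERERERERERERERERERESIiIiIiIiIiIiIiIiIRERERERERERERERERERERERERESIiIiIiIiIiIiIiIhERERERERERERERERERERERERERERESIiIiIiIiIiIiIRERERERERERERERERERERERERERERIiIiIiIiIiIiIiERERERERERERERERERERERERERERESIiIiIiIiIiIiIREREREREREREREREREREREREREREREiIiIiIiIiIiIiERERERERERERERERERERERERERERERIiIiIiIiIiIiIREREREREREREREREREREREREREREREiIiIiIiIiIiIiERERERERERERERERERERERERERERERIiIiIiIiIiIiIREREREREREREREREREREREREREREREiIiIiIiIiIiIiEREREREREREREREREREREREREREREiIiIiIiIiIiIiIRERERERERERERERERERERERERERIiIiIiIiIiIiIiIhERERERERERERERERERERERERERIiIiIiIiIiIiIiIiIRERERERERERERERERERERERERIiIiIiIiIiIiIiIiIhERERERERERERERERERERERERIiIiIiIiIiIiIiIiIiERERERERERERERERERERERERIiIiIiIiIiIiIiIiIiIRERERERERERERERERERERERIiIiIiIiIiIiIiIiIiIhERERERERERERERERERERERIiIiIiIiIiIiIiIiIiIhEREREREREREREREREREREREiIiIiIiIiIiIiIiIiIiEREREREREREREREREREREREiIiIiIiIiIiIiIiIiIiERERERERERERERERERERERESIiIiIiIiIiIiIiIiIiERERERERERERERERERERERERIiIiIiIiIiIiIiIiIiEREREREREREREREREREREREREiIiIiIiIiIiIiIiIiERERERERERERERERERERERERESIiIiIiIiIiIiIiIRERERERERERERERERERERERERERIiIiIiIiIiIiIiIhEREREREREREREREREREREREREREiIiIiIiIiIiIiIiERERERERERERERERERERERERERERIiIiIiIiIiIiIiIREREREREREREREREREREREREREREiIiIiIiIiIiIiIhERERERERERERERERERERERERERESIiIiIiIiIiIiIiEREREREREREREREREREREREREREREiIiIiIiIiIiIiIRERERERERERERERERERERERERERESIiIiIiIiIiIiIhEREREREREREREREREREREREREREREiIiIiIiIiIiIiERERERERERERERERERERERERERERESIiIiIiIiIiIiIREREREREREREREREREREREREREREREiIiIiIiIiIiIhERERERERERERERERERERERERERERERIiIiIiIiIiIiERERERERERERERERERERERERERERERESIiIiIiIiIiIREREREREREREREREREREREREREREREREiIiIiIiIiIhERERERERERERERERERERERERERERERERIiIiIiIiIiERERERERERERERERERERERERERERERERESIiIiIiIiIREREREREREREREREREREREREREREREREREiIiIiIiIhEREREREREREREREREREREREREREREREREREiIiIiIiERERERERERERERERERERERERERERERERERERIiIiIiIRERERERERERERERERERERERERERERERERERERIiIiIhERERERERERERERERERERERERERERERERERERESIiIiEREREREREREREREREREREREREREREREREREREREiIiIREREREREREREREREREREREREREREREREREREREREiIhERERERERERERERERERERERERERERERERERERERERIiERERERERERERERERERERERERERERERERERERERERESIRERERERERERERERERERERERERERERERERERERERERERERERERERERERERERERERERERERERERERERERERERERERERERERERERERERERERERERERERERERERERERERERERERERERERERERERERERERERERERERERERERERERERERERERERERERERERERERERERERERERERERERERERERERERERERERERERERERERERERERERERERERERERERERERERERERERERERERERERERERERERERERERERERERERERERERERERERERERERERERERERERERERERERERERERERER"/>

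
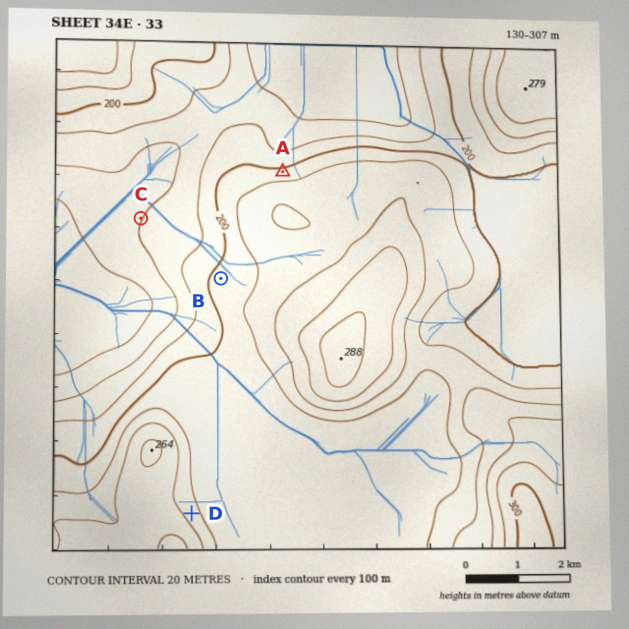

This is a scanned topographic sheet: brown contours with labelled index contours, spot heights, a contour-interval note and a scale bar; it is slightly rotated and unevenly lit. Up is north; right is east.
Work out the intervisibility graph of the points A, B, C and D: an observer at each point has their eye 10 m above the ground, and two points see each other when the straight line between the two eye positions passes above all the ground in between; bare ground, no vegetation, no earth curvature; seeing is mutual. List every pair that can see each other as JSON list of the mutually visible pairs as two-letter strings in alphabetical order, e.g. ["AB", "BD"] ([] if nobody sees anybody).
["BC", "BD"]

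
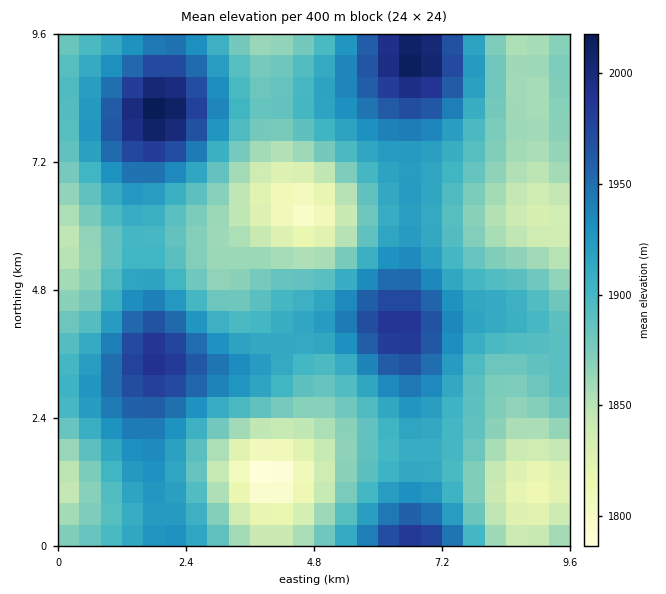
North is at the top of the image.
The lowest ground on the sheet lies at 1780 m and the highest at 2020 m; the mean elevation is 1900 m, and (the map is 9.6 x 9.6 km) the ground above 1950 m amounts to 12.9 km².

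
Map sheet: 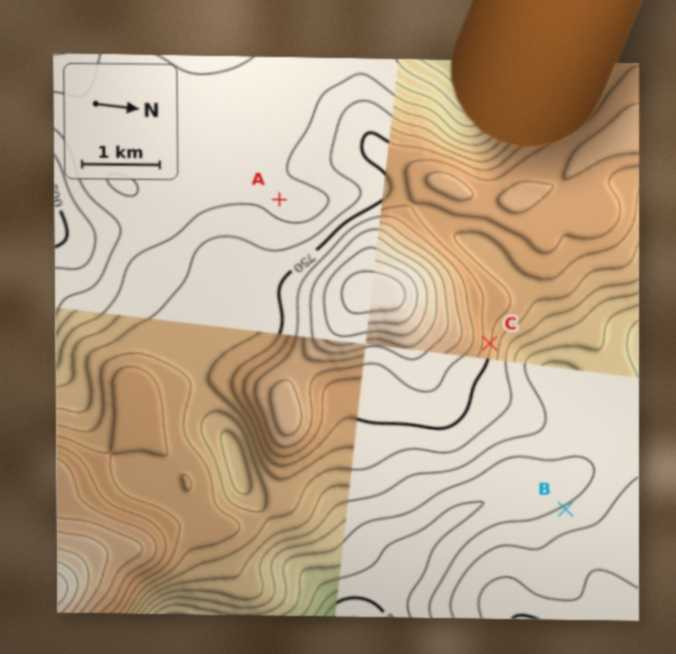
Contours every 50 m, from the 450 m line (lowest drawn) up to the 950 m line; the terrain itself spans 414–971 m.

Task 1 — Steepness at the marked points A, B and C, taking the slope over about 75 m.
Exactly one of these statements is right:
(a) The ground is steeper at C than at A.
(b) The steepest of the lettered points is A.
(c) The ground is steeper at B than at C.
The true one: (a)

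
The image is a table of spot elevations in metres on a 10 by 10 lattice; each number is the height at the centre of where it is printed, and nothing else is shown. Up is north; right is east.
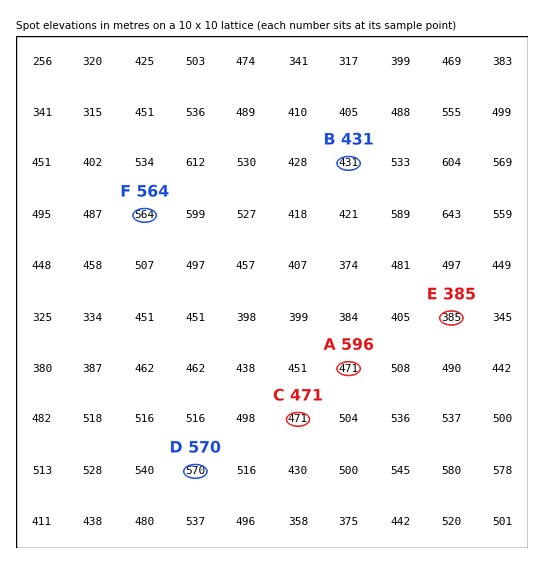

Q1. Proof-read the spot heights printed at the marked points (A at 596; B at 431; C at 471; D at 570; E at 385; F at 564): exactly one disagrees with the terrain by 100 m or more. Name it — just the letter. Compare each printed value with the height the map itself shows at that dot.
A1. A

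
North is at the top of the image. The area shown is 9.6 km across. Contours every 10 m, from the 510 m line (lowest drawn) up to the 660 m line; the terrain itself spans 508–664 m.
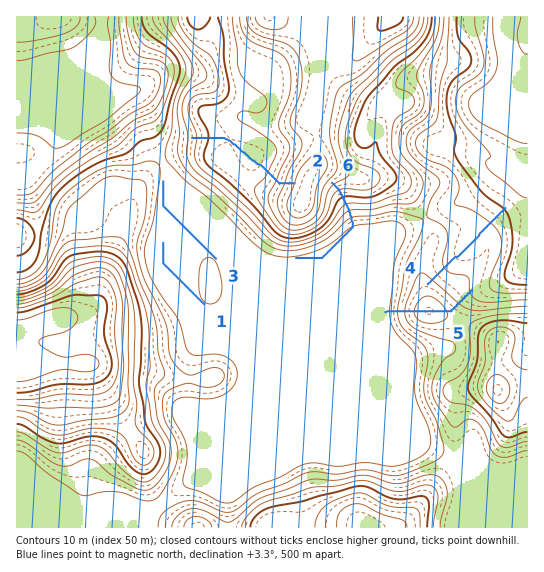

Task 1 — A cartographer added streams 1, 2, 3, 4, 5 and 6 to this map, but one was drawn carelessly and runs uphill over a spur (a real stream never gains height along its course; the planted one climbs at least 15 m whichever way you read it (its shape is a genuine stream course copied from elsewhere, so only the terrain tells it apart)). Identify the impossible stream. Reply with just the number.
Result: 5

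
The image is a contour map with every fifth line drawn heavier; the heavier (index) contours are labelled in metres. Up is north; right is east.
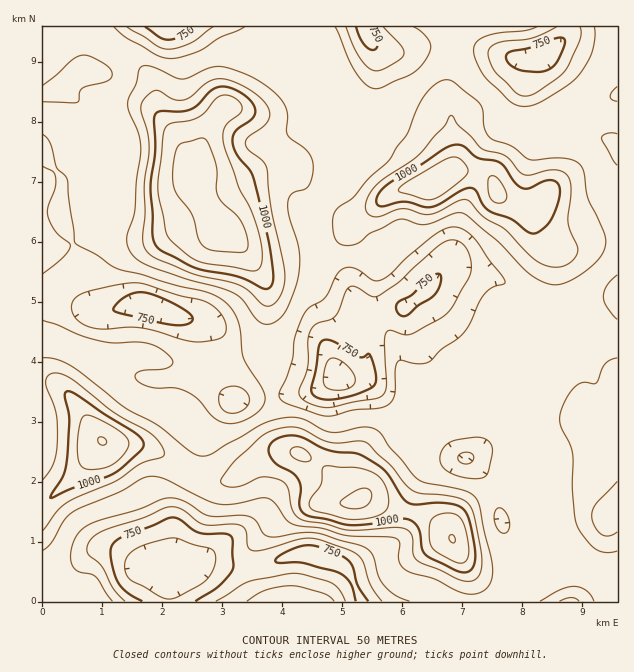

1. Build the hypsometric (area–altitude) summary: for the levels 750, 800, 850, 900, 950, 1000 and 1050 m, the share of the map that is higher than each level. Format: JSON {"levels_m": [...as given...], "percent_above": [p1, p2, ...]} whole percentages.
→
{"levels_m": [750, 800, 850, 900, 950, 1000, 1050], "percent_above": [95, 87, 74, 33, 19, 12, 6]}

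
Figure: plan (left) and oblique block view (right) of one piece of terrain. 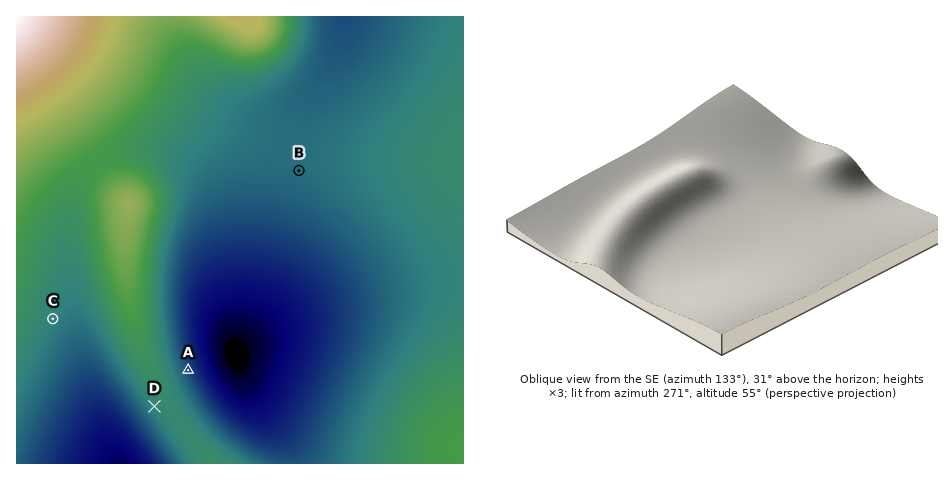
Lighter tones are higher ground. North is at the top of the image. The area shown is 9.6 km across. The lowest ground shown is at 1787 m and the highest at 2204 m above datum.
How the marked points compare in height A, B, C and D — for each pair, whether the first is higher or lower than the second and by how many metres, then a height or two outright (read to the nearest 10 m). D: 60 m higher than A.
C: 60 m higher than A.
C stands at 1910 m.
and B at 1880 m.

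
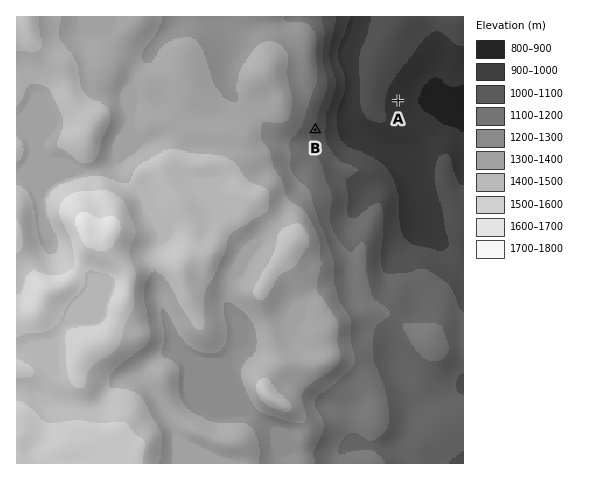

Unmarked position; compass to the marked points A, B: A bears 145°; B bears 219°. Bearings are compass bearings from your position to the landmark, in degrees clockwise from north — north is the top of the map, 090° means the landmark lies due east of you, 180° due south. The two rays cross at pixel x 371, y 61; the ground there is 1040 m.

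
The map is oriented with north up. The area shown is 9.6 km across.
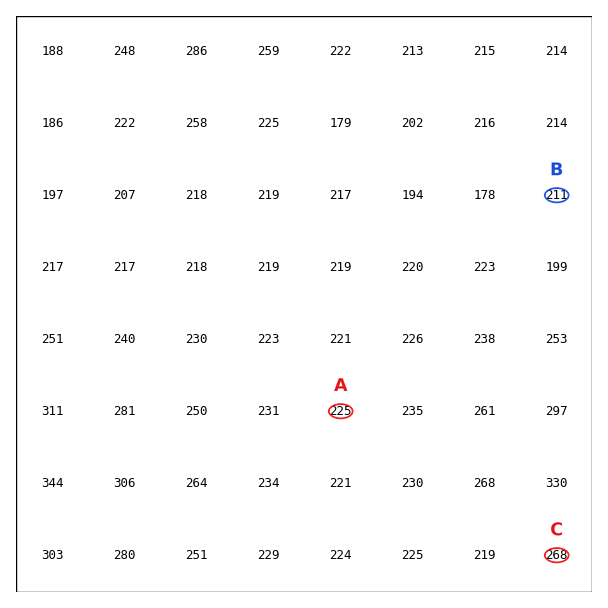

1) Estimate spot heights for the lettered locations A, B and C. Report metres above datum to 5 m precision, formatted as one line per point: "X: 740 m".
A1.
A: 225 m
B: 210 m
C: 270 m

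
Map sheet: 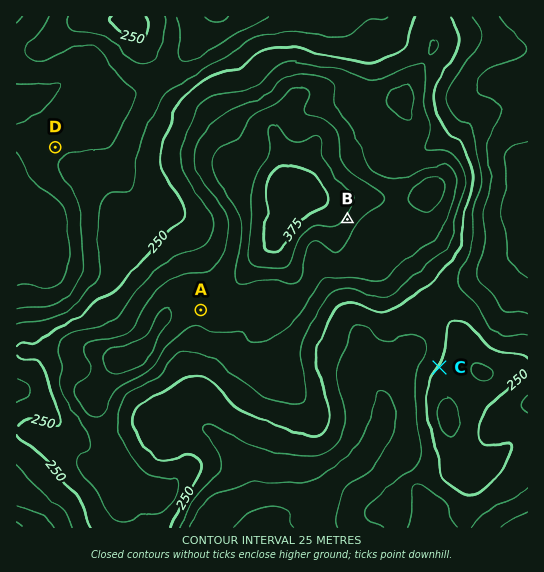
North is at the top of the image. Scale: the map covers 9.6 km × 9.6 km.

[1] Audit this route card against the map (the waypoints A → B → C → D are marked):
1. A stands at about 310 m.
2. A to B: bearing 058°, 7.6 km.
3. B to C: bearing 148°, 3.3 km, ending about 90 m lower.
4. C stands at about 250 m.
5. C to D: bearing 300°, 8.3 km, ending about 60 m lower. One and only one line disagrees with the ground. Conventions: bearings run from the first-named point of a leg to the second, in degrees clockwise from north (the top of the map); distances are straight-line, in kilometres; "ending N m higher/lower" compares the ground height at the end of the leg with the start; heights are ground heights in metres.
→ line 2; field distance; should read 3.2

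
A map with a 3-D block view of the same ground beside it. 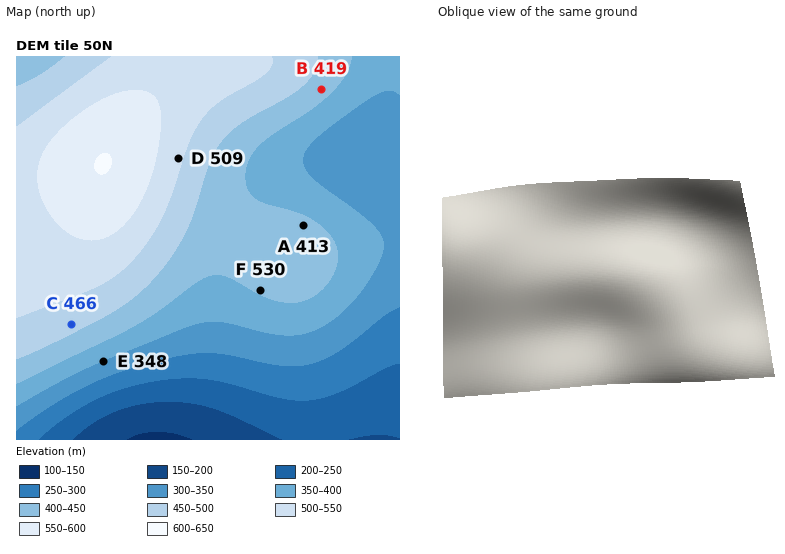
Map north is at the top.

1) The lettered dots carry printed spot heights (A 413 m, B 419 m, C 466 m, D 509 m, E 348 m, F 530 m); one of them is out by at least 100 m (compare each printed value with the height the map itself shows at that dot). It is F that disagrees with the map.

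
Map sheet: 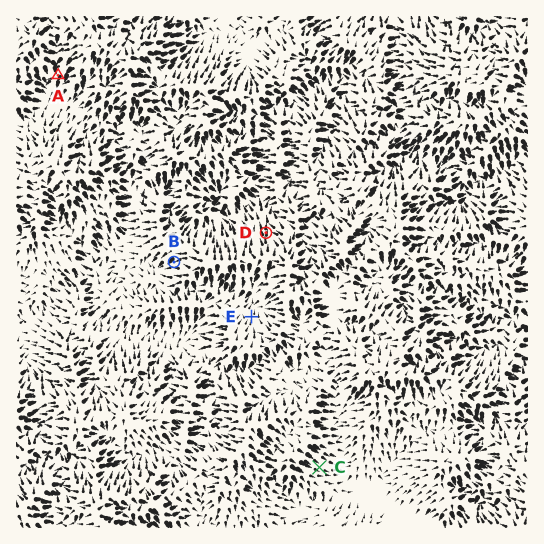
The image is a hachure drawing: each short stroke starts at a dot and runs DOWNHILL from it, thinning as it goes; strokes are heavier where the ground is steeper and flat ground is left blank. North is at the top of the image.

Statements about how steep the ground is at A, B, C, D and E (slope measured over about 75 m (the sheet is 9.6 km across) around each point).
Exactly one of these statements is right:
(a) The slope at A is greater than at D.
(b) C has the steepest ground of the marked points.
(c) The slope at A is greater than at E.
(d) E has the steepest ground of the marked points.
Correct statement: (c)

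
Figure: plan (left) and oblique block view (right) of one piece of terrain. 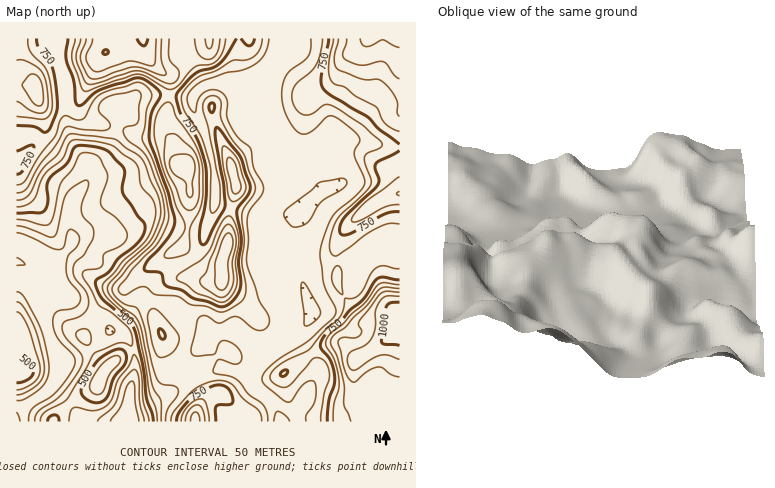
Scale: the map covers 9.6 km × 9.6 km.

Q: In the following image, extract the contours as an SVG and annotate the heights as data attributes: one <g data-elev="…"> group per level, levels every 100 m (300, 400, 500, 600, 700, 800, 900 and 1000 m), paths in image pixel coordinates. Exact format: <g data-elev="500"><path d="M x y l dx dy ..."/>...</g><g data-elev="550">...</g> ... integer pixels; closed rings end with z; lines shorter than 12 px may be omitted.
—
<g data-elev="300"><path d="M16 257l6 3 3 4-9 2"/></g><g data-elev="400"><path d="M97 422l17-16 8-24 8-9 4-4 2 2 3 5 1 26 4 20"/><path d="M16 395l8-2 14-8 5-7 1-10-2-17-8-24-10-20-4-4-4-1"/><path d="M108 335l-2-7 2-2 2 0 4 2 1 4-3 2z"/><path d="M16 226l10 2 22 9 6-1 3-4 6-30 3-8 6-6 8-5 6-3 2 2 0 4-6 16-1 8 3 8 9 10 0 8-9 18-9 10-2 6 2 8 12 16 1 11-4 9-6 3-13 5-3 6 4 10 15 16 1 8-4 10-13 18-9 10-18 11-2 5-1 6"/></g><g data-elev="500"><path d="M59 422l-1-6-4-1-4 2-2 5"/><path d="M94 402l8 0 6-6 6-18 12-16 0-8-4-4-8 0-14 8-6 7-10 17-3 6 1 6 5 6z"/><path d="M16 383l6-1 6-3 4-3 2-4-4-7-8-7-6-1"/><path d="M16 213l24 0 4-2 4-9-1-16 1-6 4-5 15-11 6-14 3-4 14 0 15 4 5 2 13 16 2 4-3 14 1 8 15 22 6 6 1 8-7 13-19 15-9 13-13 9-2 4 3 8 4 7 28 23 4 8 9 38 3 30 6 16 1 8"/></g><g data-elev="600"><path d="M274 422l2-9 2-2 7 5 5 6"/><path d="M306 326l-2-2-3-34 1-8 6 5 13 25-5 8-6 5z"/><path d="M292 227l-8-11 0-4 3-4 24-18 8-8 21-4 6 1 1 4-2 3-23 16-14 21-8 3z"/><path d="M16 200l8-1 6-5 11-22 16-18 9-16 4-4 44 5 24 16 5 5 16 38 2 12-1 10-10 22-24 22-17 20-2 6 5 9 10 8 12 9 6 8 12 60 9 18 0 20"/></g><g data-elev="700"><path d="M262 422l-1-6-2-6-16-12-10-12-5-4-8-2-14 3-12 7-20 22-3 10"/><path d="M161 358l7-2 5-5 5-7 1-6-3-6-14-17-6-5-4-1-4 5 0 8 6 26 2 7z"/><path d="M342 294l0-22-2-4-2-2-5 4-1 10 4 8z"/><path d="M400 269l-16-3-8 2-5 6-11 20-6 4-9 0-2 12-3 8-16 14-14 16-28 15-11 11-1 4 2 4 8 5 6 0 6-4 21-25 5 0 6 3 4 7 1 8-5 18-3 28"/><path d="M16 185l6-1 4-4 12-23 17-21 5-14 4-6 4 0 8 4 6 0 4-4 8-16 6-6 36-11 8 1 5 6 3 6-6 14-4 30 10 18 12 34 5 26-4 12-7 12-26 27-12 17-2 5 4 3 4 1 12-7 6-1 11 7 23 2 12 9 16 1 12 6 6 0 7-4 10-7 5-7 0-10-4-22 2-22-2-26 2-6 10-14 1-10-6-12-5-18-13-15-9-17-2-6 1-12-1-4-6-4-6 1-4 5-1 8 5 18 12 62-1 16-3 5-4 2-2-7 0-42-9-28-17-26-3-14 7-10 12-10 16-5 16-10 14-1 8-3 6-7 2-12"/><path d="M322 38l-2 16-4 12-6 6-13 10-4 6-1 10 2 9 6 6 6 2 8-2 10-8 8 1 31 20 17 14 2 4-2 4-12 5-3 3 0 6 6 16 0 6-5 8-29 28-7 18 0 14 4 4 2 0 40-28 12-4 12 0"/></g><g data-elev="800"><path d="M209 422l-3-18-2-4-4-1-6 2-7 6-5 7-1 8"/><path d="M218 302l6 0 4-3 6-7 3-8-2-22 4-24-5-16-4-6-4 1-4 6-11 25-5 6-6 7-20 13-3 4 1 2 8 5 10 7z"/><path d="M400 285l-16-2-6 1-14 19-12 11-10 10-11 8-4 6-1 8 8 14 5 20 0 10-5 16-1 16"/><path d="M165 258l5 0 8-1 7-3 4-2 1-24 10-20 3-16 0-24-5-16-6-14-15-20-5-14-4-2-6 3-5 9-3 12 0 12 9 32 13 36 8 16 1 6-4 8-15 16-2 4z"/><path d="M233 202l5-2 4-4 3-5 1-5-9-28-7-8-6-4-2 6 2 16 4 28z"/><path d="M400 177l-36 26-10 11-3 6 3 2 4-1 26-14 16-2"/><path d="M16 116l28 3 6-4 2-7-1-18-3-16-4-8-14-14-2-6 0-8"/><path d="M75 38l-3 14 0 8 10 28 4 3 52-17 8 2 20 13 6 0 7-5 15-17 6-2 11-1 6-4 6-8 3-14"/><path d="M333 38l-4 28 0 10 3 5 4 3 9 4 11 8 20 10 9 18 7 4 8 3"/></g><g data-elev="900"><path d="M200 422l-1-8-3-2-4 3-1 7"/><path d="M400 292l-14-1-6 3-21 28 0 4 3 6-2 4-6 2-12 0-3 2-1 2 8 30 2 6 4 4 4 0 12-11 10-4 4 1 9 6 9 3"/><path d="M219 290l5-1 4-8 0-19 5-20-1-6-4-3-2 2-4 5-7 22 0 20z"/><path d="M190 198l3-4-1-12 3-14-1-8-2-3-4-3-14 1-4 5 0 8 4 6 12 8 1 12z"/><path d="M37 106l3 0 3-4-1-15-4-10-2-2-4-1-4 2-6 10 10 15z"/><path d="M86 38l-5 16 0 7 7 15 2 2 4 1 40-12 8 1 18 7 6 0 0-3-5-14 1-20"/><path d="M205 38l1 8 4 3 2-3 1-8"/><path d="M347 38l-4 16 2 6 17 5 16-3 6 0 4 3 6 10 6 4"/></g><g data-elev="1000"><path d="M400 302l-10 1-4 3-5 34 1 3 2 1 16 1"/><path d="M103 54l3 0 2-3-2-1-3 2z"/><path d="M137 38l3 5 4 3 2-2 2-6"/></g>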